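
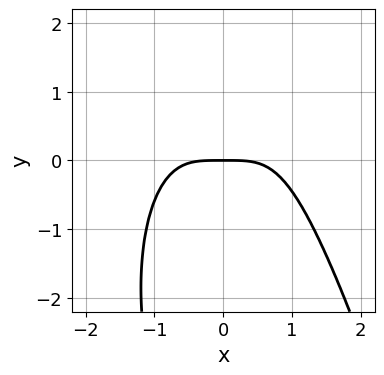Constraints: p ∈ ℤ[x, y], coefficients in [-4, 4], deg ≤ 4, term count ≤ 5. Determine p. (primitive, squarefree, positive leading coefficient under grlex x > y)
deg p = 4.
Reading off the gridlines: one x-axis crossing is at x = 0; it meets the y-axis at y = 0 (among the integer gridlines).
Assembling these constraints gives the stated polynomial.

2*x^4 + x^2*y - x*y^2 + 3*y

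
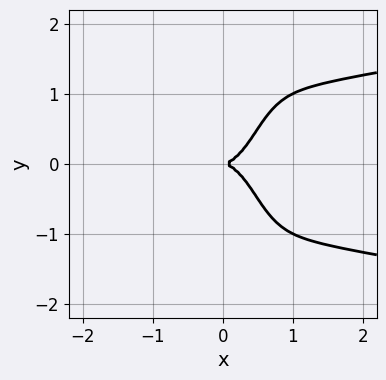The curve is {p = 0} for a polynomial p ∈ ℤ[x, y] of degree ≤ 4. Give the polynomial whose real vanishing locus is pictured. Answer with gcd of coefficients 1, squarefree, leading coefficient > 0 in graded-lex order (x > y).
Degree: no degree-3 curve has this shape, so deg p = 4.
Symmetries: mirror symmetry y ↦ −y ⇒ only even powers of y.
Observable constraints: it meets the y-axis at y = 0 (among the integer gridlines); one x-axis crossing is at x = 0.
The integer polynomial consistent with all of this is the stated p.

2*x^2*y^2 - x^3 - 2*x*y^2 + y^2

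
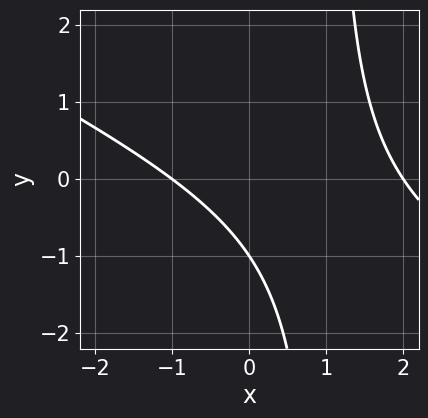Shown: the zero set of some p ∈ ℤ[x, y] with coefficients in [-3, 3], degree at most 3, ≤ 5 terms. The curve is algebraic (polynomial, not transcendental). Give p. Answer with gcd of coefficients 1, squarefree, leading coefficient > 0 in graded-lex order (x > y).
x^2 + 2*x*y - x - 2*y - 2

1. deg p = 2. No degree-1 curve has this shape.
2. Observable constraints: the x-axis gridline crossings are at x ∈ {-1, 2}; it meets the y-axis at y = -1 (among the integer gridlines).
3. The integer polynomial consistent with all of this is the stated p.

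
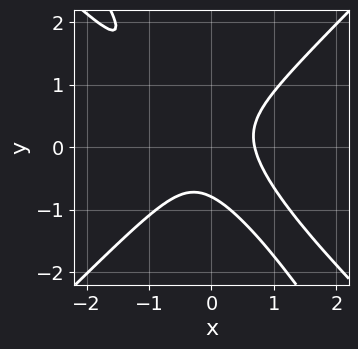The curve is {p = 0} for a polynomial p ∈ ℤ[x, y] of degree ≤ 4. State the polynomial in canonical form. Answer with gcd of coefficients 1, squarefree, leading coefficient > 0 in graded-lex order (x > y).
3*x^3 + 2*x^2*y - 3*x*y^2 - 2*y^3 - 1

Degree: the shape is more complex than any degree-2 curve, so deg p = 3.
The integer polynomial consistent with all of this is the stated p.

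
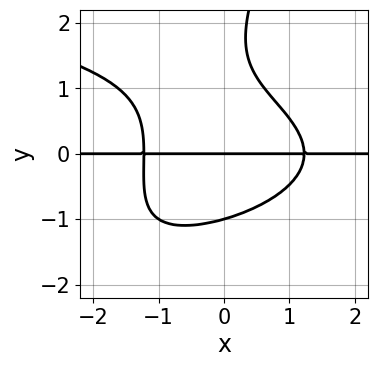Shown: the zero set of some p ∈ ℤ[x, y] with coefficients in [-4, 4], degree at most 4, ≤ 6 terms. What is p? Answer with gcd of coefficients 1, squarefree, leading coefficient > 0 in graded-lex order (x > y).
deg p = 4.
From the visible intercepts: among the integer gridlines, it crosses the y-axis at y ∈ {-1, 0}; every point of the x-axis in the box is on the curve.
Assembling these constraints gives the stated polynomial.

2*x*y^3 - y^4 + 2*x^2*y + 2*y^3 - 3*y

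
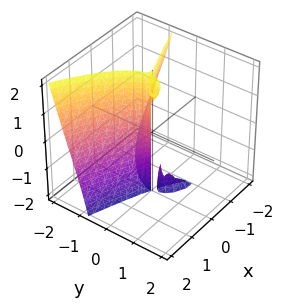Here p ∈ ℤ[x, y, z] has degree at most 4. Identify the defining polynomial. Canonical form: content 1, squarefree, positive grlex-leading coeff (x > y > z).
2*x*y*z - 3*y^3 - 2*x^2

1. The picture has 4 separate pieces. They look like related sheets of one shape, so recover p as a whole.
2. The degree is 3 — the shape is more complex than any degree-2 surface.
3. Checking where it meets the axes: every point of the z-axis in the box is on the surface; one x-axis crossing is at x = 0; it meets the y-axis at y = 0 (among the integer gridlines).
4. Putting this together gives p.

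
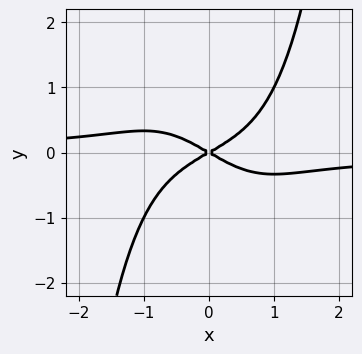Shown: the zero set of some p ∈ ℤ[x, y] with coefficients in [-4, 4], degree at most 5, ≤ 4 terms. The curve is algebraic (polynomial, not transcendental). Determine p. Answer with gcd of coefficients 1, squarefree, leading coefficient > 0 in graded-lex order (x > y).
(a) deg p = 4. No degree-3 curve has this shape.
(b) Against the integer gridlines: it crosses the x-axis at the gridline x = 0; it meets the y-axis at y = 0 (among the integer gridlines).
(c) Solving for integer coefficients yields p as stated.

2*x^3*y + x^2 - 3*y^2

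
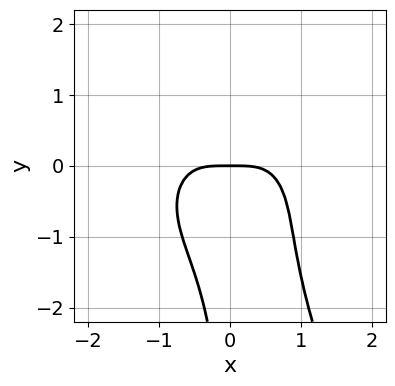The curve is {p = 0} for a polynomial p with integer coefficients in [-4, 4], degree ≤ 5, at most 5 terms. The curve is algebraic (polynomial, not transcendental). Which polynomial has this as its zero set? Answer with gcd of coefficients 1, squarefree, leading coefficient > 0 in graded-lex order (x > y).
2*x^4 + 2*x^2*y^2 + x*y^3 + 2*y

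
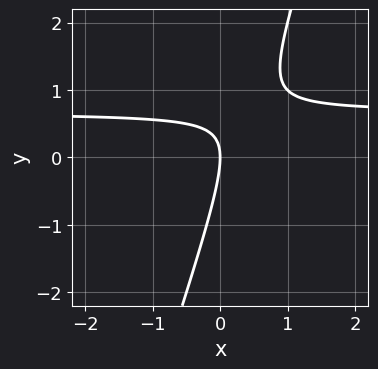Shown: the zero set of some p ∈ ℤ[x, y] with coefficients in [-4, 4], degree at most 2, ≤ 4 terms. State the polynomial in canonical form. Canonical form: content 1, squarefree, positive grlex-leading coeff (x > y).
3*x*y - y^2 - 2*x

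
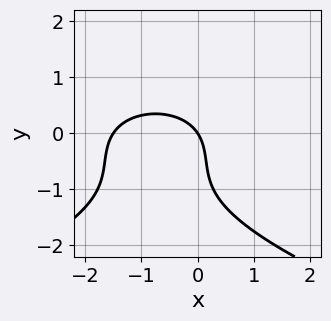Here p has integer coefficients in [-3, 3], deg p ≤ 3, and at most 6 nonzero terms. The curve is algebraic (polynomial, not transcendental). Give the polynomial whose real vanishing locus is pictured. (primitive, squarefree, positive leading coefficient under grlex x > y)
2*y^3 + 2*x^2 + 3*y^2 + 3*x + 2*y

(a) Degree: a generic line meets the curve in up to 3 points, so deg p = 3.
(b) Checking where it meets the axes: it meets the x-axis at x = 0 (among the integer gridlines); it meets the y-axis at y = 0 (among the integer gridlines).
(c) Matching integer coefficients to the picture gives p.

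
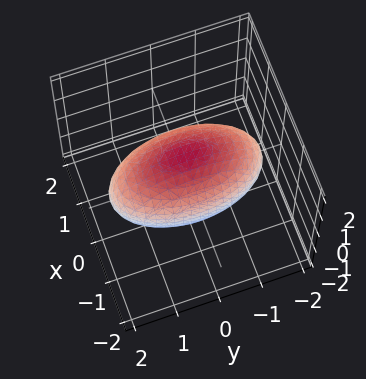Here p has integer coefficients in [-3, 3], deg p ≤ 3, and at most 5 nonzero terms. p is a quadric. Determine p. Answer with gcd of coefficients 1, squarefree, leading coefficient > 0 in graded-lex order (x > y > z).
1. The degree is 2 — bounded and convex; a quadric.
2. Symmetries: it's symmetric under y → −y, forcing even powers of y; the z ↦ −z reflection is a symmetry, so z appears only in even powers; it's symmetric under x → −x, forcing even powers of x.
3. Observable constraints: the x-axis gridline crossings are at x ∈ {-1, 1}.
4. Solving for integer coefficients yields p as stated.

3*x^2 + y^2 + 2*z^2 - 3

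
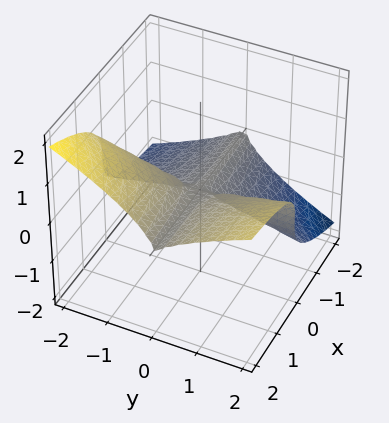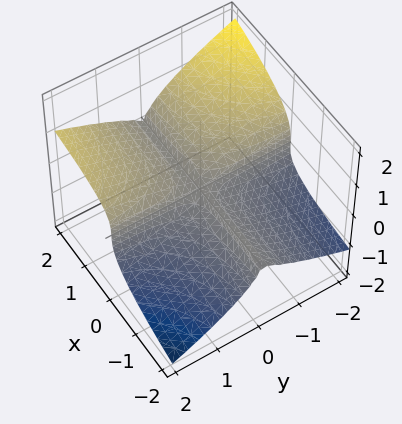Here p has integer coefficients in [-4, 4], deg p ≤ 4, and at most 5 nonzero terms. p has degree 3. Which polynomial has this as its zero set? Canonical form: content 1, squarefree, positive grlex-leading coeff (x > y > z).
Degree: a generic line meets the surface in up to 3 points, so deg p = 3.
Checking where it meets the axes: it crosses the z-axis at the gridline z = 0; every point of the y-axis in the box is on the surface.
Fitting integer coefficients to these (and the overall shape) gives p.

x*y^2 - x*y*z - 3*z^3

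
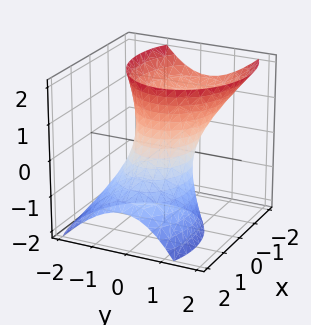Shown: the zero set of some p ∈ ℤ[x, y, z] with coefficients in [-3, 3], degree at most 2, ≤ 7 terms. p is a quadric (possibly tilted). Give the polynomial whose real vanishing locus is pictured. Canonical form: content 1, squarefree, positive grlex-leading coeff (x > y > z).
2*x^2 + 2*x*z + 3*y^2 - y*z - z^2 - 2

1. deg p = 2. The shape is more complex than any degree-1 surface.
2. Reading off the gridlines: no z-intercept at any integer in the box; the x-axis gridline crossings are at x ∈ {-1, 1}.
3. Fitting integer coefficients to these (and the overall shape) gives p.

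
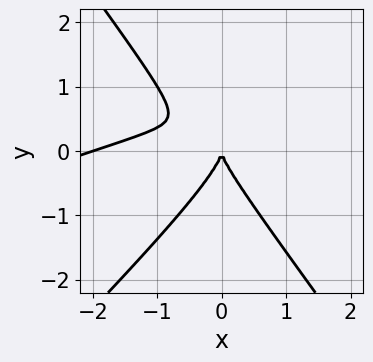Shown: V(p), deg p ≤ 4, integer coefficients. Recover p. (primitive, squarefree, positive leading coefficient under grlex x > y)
x^3 - 3*x^2*y + 2*y^3 + 2*x^2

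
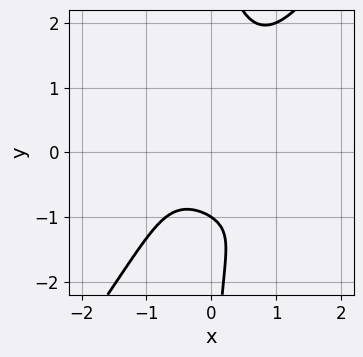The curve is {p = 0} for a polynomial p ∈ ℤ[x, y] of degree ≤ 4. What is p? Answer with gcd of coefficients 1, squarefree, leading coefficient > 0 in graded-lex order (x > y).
3*x^4 + 2*x^3*y - 2*x*y^3 + 3*y + 3

(a) The degree is 4 — no degree-3 curve has this shape.
(b) Checking where it meets the axes: it meets the y-axis at y = -1 (among the integer gridlines); no x-intercept at any integer in the box.
(c) The integer polynomial consistent with all of this is the stated p.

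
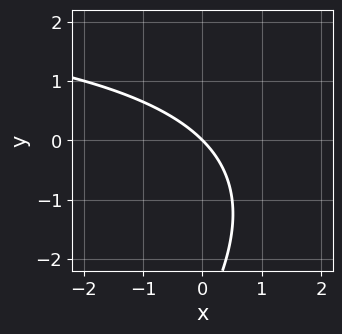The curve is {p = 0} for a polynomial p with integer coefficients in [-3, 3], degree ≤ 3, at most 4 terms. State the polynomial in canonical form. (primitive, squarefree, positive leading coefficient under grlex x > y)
1. The degree is 2 — a generic line meets the curve in up to 2 points.
2. Against the integer gridlines: it crosses the x-axis at the gridline x = 0; one y-axis crossing is at y = 0.
3. Fitting integer coefficients to these (and the overall shape) gives p.

x*y - y^2 - 3*x - 3*y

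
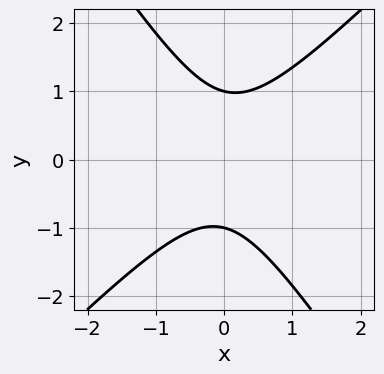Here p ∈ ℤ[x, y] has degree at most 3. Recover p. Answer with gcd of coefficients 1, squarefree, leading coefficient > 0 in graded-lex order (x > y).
3*x^2 - x*y - 2*y^2 + 2

1. deg p = 2. A generic line meets the curve in up to 2 points.
2. Reading off the gridlines: no x-intercept at any integer in the box; the y-axis gridline crossings are at y ∈ {-1, 1}.
3. Matching integer coefficients to the picture gives p.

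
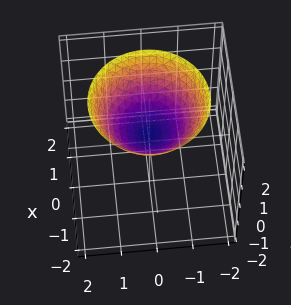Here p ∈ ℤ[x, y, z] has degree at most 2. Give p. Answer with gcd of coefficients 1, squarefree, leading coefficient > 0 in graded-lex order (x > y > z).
2*x^2 + 2*y^2 - 3*z + 1

The degree is 2 — the shape is more complex than any degree-1 surface.
Symmetry: the surface is invariant under rotation about z: p = q(x² + y², z).
Observable constraints: a circular section at z = 2 has radius between 1 and 2; it misses every integer gridline on the y-axis; the surface avoids every integer x-axis point in the box.
Solving for integer coefficients yields p as stated.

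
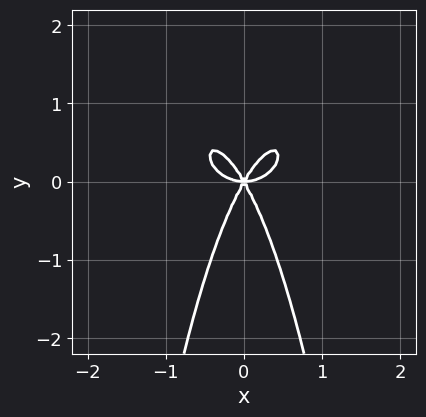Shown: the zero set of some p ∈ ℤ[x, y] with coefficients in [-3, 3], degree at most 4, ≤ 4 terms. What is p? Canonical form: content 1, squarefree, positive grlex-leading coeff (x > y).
1. Degree: the shape is more complex than any degree-3 curve, so deg p = 4.
2. Symmetries: it's symmetric under x → −x, forcing even powers of x.
3. From the axis intercepts and sections: it crosses the x-axis at the gridline x = 0; one y-axis crossing is at y = 0.
4. Putting this together gives p.

3*x^4 + 2*x^2*y^2 - 3*x^2*y + y^3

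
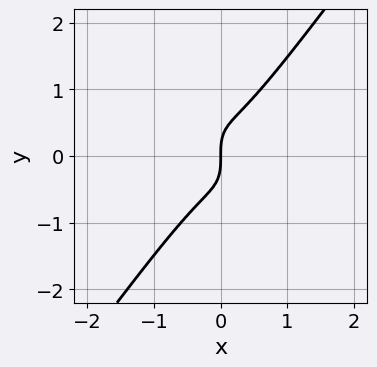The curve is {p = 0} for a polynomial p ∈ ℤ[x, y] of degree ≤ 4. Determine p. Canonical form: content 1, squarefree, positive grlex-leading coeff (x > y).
3*x^3 + x^2*y - x*y^2 - y^3 + x

(a) deg p = 3. No degree-2 curve has this shape.
(b) Reading off the gridlines: one y-axis crossing is at y = 0; it crosses the x-axis at the gridline x = 0.
(c) Matching integer coefficients to the picture gives p.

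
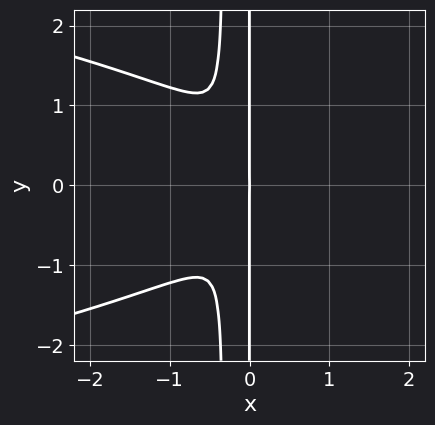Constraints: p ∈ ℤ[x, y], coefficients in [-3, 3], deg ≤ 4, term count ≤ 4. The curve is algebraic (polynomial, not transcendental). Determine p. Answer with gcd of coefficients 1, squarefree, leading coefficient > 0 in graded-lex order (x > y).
(a) Degree: a generic line meets the curve in up to 4 points, so deg p = 4.
(b) Symmetries: the y ↦ −y reflection is a symmetry, so y appears only in even powers.
(c) Against the integer gridlines: the visible y-axis segment lies entirely on the curve; it meets the x-axis at x = 0 (among the integer gridlines).
(d) These observations pin down the coefficients.

3*x^2*y^2 + 3*x^3 + x*y^2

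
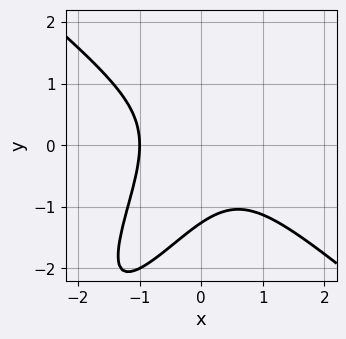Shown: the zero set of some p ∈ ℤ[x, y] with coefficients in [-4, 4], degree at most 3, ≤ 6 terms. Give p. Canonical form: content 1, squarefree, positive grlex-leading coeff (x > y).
(a) Degree: the shape is more complex than any degree-2 curve, so deg p = 3.
(b) From the axis intercepts and sections: it meets the x-axis at x = -1 (among the integer gridlines).
(c) Matching integer coefficients to the picture gives p.

2*x^3 - 2*x*y^2 + y^3 + 2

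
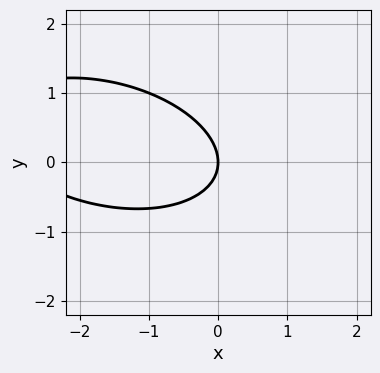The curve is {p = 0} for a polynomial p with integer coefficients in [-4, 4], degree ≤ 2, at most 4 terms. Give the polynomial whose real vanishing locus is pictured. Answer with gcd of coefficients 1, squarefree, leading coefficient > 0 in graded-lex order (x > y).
x^2 + x*y + 3*y^2 + 3*x

(a) The degree is 2 — a generic line meets the curve in up to 2 points.
(b) Against the integer gridlines: it crosses the y-axis at the gridline y = 0; it crosses the x-axis at the gridline x = 0.
(c) Assembling these constraints gives the stated polynomial.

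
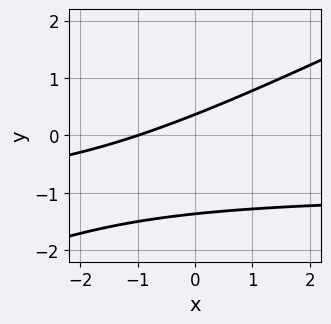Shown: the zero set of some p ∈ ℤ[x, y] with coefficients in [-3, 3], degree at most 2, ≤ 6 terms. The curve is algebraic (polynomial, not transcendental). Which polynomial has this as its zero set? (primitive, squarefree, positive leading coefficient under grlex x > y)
First, the degree is 2 — no degree-1 curve has this shape.
Then, reading off the gridlines: it meets the x-axis at x = -1 (among the integer gridlines).
Finally, fitting integer coefficients to these (and the overall shape) gives p.

x*y - 2*y^2 + x - 2*y + 1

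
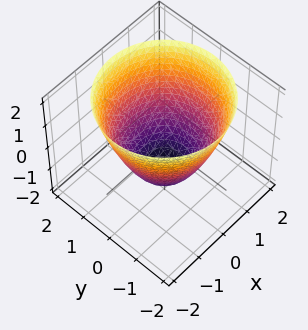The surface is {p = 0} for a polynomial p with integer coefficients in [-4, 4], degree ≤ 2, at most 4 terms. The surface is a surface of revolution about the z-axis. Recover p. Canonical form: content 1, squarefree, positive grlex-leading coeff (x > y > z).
2*x^2 + 2*y^2 - 2*z - 3

First, deg p = 2.
Next, symmetry: every cross-section ⟂ z is a circle, so x, y appear only via x² + y².
Next, against the integer gridlines: a circular section at z = 0 has radius between 1 and 2.
Finally, together with the visible shape, these determine p as stated.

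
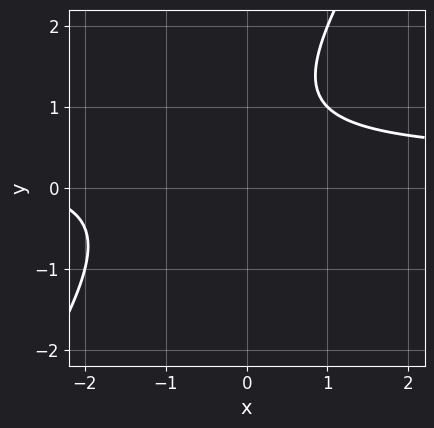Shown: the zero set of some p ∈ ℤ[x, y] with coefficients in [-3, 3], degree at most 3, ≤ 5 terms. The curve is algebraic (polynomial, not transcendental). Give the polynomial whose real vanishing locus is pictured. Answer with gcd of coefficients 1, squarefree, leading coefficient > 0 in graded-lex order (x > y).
3*x*y - 2*y^2 - x + 3*y - 3

(a) Degree: the shape is more complex than any degree-1 curve, so deg p = 2.
(b) Checking where it meets the axes: the curve avoids every integer y-axis point in the box; it misses every integer gridline on the x-axis.
(c) Matching integer coefficients to the picture gives p.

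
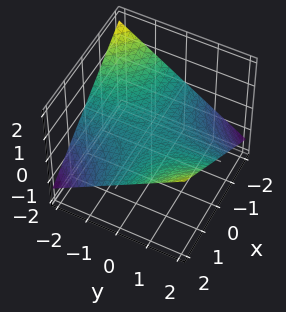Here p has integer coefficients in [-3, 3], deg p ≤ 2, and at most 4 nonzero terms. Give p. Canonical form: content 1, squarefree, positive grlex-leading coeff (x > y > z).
x*y - 3*z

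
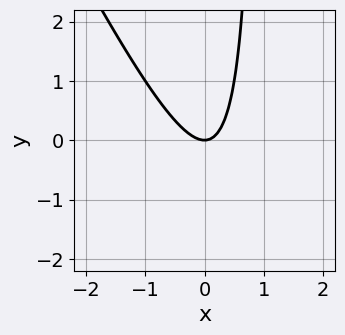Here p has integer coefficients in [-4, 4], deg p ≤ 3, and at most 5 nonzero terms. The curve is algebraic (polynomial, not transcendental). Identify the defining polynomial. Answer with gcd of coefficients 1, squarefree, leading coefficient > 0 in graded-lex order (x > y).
The degree is 2 — a generic line meets the curve in up to 2 points.
From the visible intercepts: it crosses the x-axis at the gridline x = 0; it meets the y-axis at y = 0 (among the integer gridlines).
Matching integer coefficients to the picture gives p.

2*x^2 + x*y - y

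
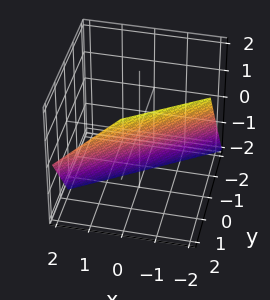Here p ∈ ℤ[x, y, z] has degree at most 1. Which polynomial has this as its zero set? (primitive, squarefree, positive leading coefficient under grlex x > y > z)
2*x - 3*y + 2*z + 2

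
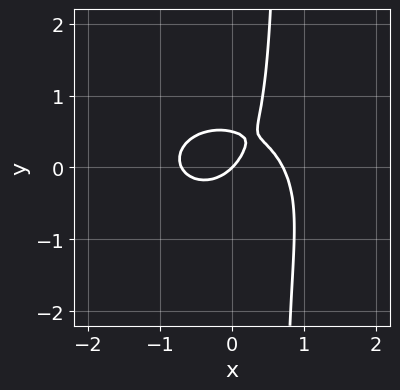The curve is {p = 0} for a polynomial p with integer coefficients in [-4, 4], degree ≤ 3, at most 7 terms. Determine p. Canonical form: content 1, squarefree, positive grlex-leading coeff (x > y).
First, the degree is 3 — no degree-2 curve has this shape.
Then, checking where it meets the axes: it meets the x-axis at x = 0 (among the integer gridlines); it meets the y-axis at y = 0 (among the integer gridlines).
Finally, matching integer coefficients to the picture gives p.

2*x^3 + 3*x*y^2 - 2*y^2 - x + y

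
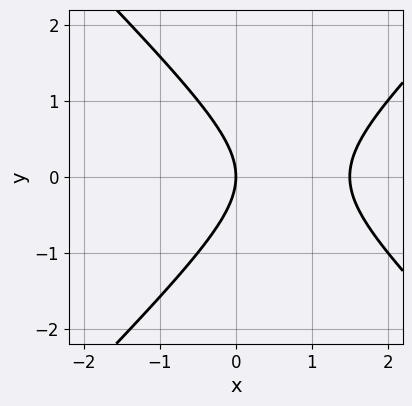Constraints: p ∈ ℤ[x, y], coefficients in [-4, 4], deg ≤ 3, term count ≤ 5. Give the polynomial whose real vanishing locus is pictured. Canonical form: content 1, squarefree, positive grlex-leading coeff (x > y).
2*x^2 - 2*y^2 - 3*x

Degree: no degree-1 curve has this shape, so deg p = 2.
Symmetries: the y ↦ −y reflection is a symmetry, so y appears only in even powers.
From the visible intercepts: it crosses the x-axis at the gridline x = 0; it crosses the y-axis at the gridline y = 0.
Matching integer coefficients to the picture gives p.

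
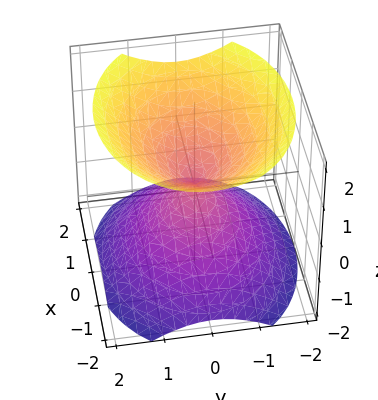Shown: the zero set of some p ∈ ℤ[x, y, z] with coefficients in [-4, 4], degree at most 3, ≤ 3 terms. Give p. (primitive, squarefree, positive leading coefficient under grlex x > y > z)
The picture has 2 separate pieces.
Degree: a double cone through the origin; a quadric, so deg p = 2.
Symmetries: mirror symmetry z ↦ −z ⇒ only even powers of z; mirror symmetry y ↦ −y ⇒ only even powers of y; the x ↦ −x reflection is a symmetry, so x appears only in even powers.
From the axis intercepts and sections: it crosses the x-axis at the gridline x = 0; one y-axis crossing is at y = 0.
The integer polynomial consistent with all of this is the stated p.

2*x^2 + 3*y^2 - 3*z^2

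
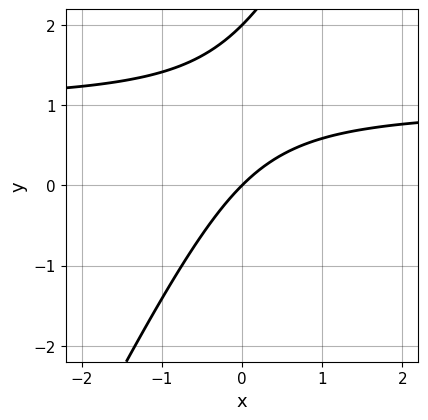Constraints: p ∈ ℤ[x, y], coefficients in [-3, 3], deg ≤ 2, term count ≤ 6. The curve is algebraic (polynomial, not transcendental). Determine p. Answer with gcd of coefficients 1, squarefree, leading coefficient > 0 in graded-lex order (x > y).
2*x*y - y^2 - 2*x + 2*y

1. The degree is 2 — the shape is more complex than any degree-1 curve.
2. Checking where it meets the axes: the y-axis gridline crossings are at y ∈ {0, 2}; it crosses the x-axis at the gridline x = 0.
3. Together with the visible shape, these determine p as stated.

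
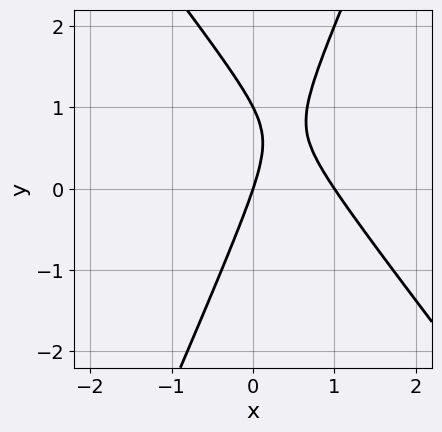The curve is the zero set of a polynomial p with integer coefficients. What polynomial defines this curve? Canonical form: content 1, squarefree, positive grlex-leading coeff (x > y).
1. deg p = 2.
2. From the axis intercepts and sections: among the integer gridlines, it crosses the y-axis at y ∈ {0, 1}; among the integer gridlines, it crosses the x-axis at x ∈ {0, 1}.
3. Matching integer coefficients to the picture gives p.

3*x^2 + x*y - y^2 - 3*x + y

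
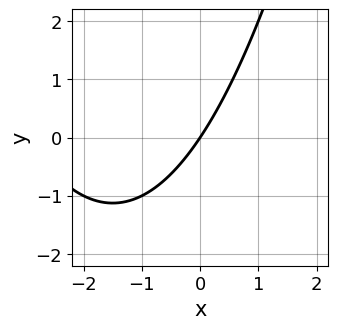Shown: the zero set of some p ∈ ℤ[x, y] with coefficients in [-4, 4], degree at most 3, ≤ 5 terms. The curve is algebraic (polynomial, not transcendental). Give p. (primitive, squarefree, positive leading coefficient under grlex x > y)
x^2 + 3*x - 2*y

1. Degree: no degree-1 curve has this shape, so deg p = 2.
2. Observable constraints: it crosses the x-axis at the gridline x = 0; it crosses the y-axis at the gridline y = 0.
3. Assembling these constraints gives the stated polynomial.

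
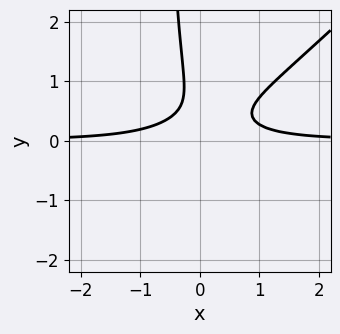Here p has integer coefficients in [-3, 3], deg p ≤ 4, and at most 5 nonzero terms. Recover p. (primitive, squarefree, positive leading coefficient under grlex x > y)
3*x^2*y - 3*x*y^2 - 2*y^2 + 2*y - 1

deg p = 3. A generic line meets the curve in up to 3 points.
Observable constraints: it misses every integer gridline on the x-axis; the curve avoids every integer y-axis point in the box.
These observations pin down the coefficients.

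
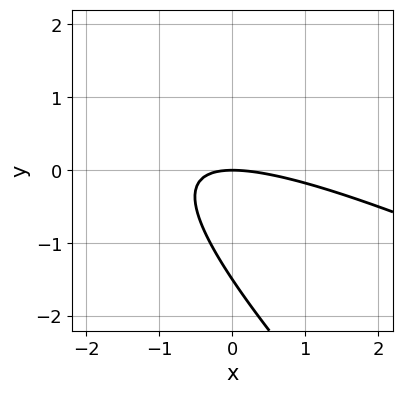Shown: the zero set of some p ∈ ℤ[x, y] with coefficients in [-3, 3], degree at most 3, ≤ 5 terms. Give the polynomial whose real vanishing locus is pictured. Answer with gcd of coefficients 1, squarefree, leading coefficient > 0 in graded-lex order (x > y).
x^2 + 3*x*y + 2*y^2 + 3*y

1. Degree: no degree-1 curve has this shape, so deg p = 2.
2. Checking where it meets the axes: it crosses the y-axis at the gridline y = 0; one x-axis crossing is at x = 0.
3. Assembling these constraints gives the stated polynomial.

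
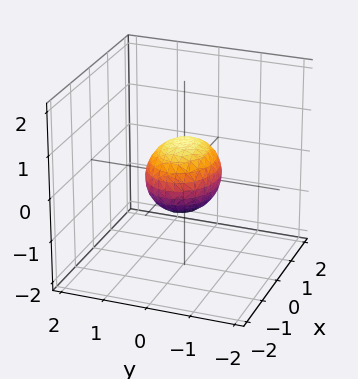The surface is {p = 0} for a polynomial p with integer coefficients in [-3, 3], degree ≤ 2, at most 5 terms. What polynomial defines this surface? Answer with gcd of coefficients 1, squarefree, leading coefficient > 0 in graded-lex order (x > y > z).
1. The degree is 2 — a closed, bounded, convex surface; a quadric.
2. Symmetries: the y ↦ −y reflection is a symmetry, so y appears only in even powers; mirror symmetry z ↦ −z ⇒ only even powers of z; the x ↦ −x reflection is a symmetry, so x appears only in even powers.
3. Reading off the gridlines: among the integer gridlines, it crosses the x-axis at x ∈ {-1, 1}.
4. Matching integer coefficients to the picture gives p.

2*x^2 + 3*y^2 + 3*z^2 - 2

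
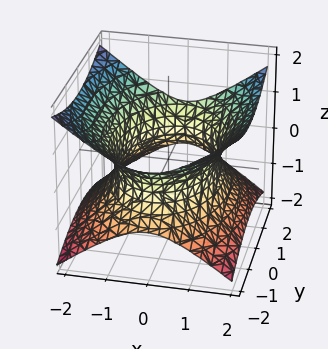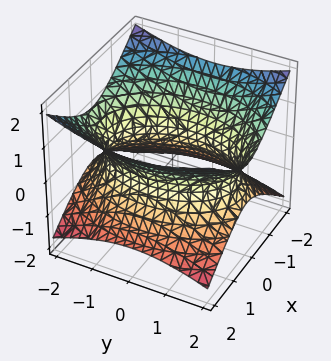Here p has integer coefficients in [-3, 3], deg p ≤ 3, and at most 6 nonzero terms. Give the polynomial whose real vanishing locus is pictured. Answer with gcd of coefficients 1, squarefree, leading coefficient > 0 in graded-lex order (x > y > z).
deg p = 2. One connected sheet with a waist; a quadric.
Symmetries: mirror symmetry z ↦ −z ⇒ only even powers of z; mirror symmetry x ↦ −x ⇒ only even powers of x; it's symmetric under y → −y, forcing even powers of y.
Observable constraints: the surface avoids every integer z-axis point in the box.
Solving for integer coefficients yields p as stated.

2*x^2 + y^2 - 3*z^2 - 3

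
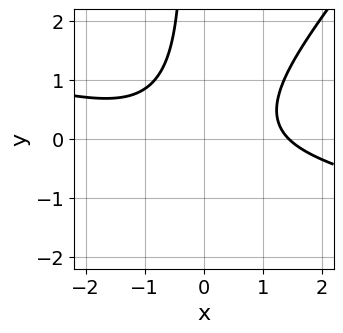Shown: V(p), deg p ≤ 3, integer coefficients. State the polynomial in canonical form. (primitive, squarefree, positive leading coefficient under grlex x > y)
x^3 + 3*x^2*y - 3*x*y^2 - y^2 - 3

(a) The degree is 3 — no degree-2 curve has this shape.
(b) Reading off the gridlines: no y-intercept at any integer in the box.
(c) Together with the visible shape, these determine p as stated.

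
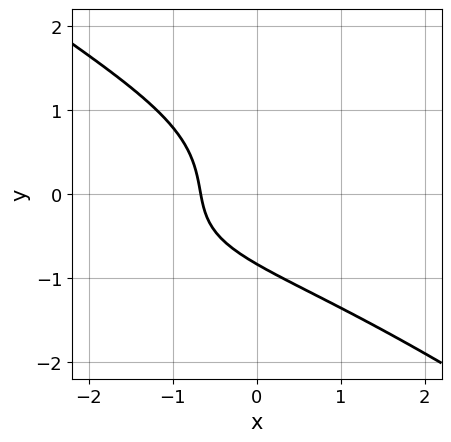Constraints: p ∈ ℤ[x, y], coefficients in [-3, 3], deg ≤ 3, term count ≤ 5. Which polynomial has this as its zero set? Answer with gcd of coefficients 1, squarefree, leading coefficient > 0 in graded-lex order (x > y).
x^2*y - 2*y^3 - 3*x - y - 2

Degree: the shape is more complex than any degree-2 curve, so deg p = 3.
Matching integer coefficients to the picture gives p.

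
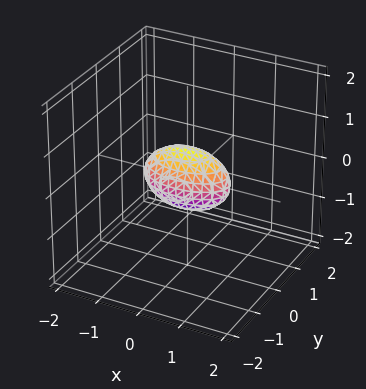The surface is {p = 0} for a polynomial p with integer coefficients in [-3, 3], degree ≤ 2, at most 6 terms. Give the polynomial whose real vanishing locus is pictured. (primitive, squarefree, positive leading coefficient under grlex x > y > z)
First, the degree is 2 — a closed, bounded, convex surface; a quadric.
Next, symmetries: it's symmetric under x → −x, forcing even powers of x; mirror symmetry z ↦ −z ⇒ only even powers of z; the y ↦ −y reflection is a symmetry, so y appears only in even powers.
Next, checking where it meets the axes: among the integer gridlines, it crosses the x-axis at x ∈ {-1, 1}.
Finally, putting this together gives p.

x^2 + 3*y^2 + 2*z^2 - 1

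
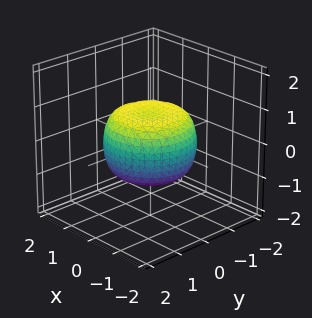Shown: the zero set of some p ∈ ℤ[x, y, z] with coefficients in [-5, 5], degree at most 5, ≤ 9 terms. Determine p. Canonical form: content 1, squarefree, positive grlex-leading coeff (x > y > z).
deg p = 4. A generic line meets the surface in up to 4 points.
Symmetries: the surface is invariant under rotation about z: p = q(x² + y², z).
Reading off the gridlines: a circular section at z = 0 has radius between 1 and 2.
Matching integer coefficients to the picture gives p.

2*x^4 + 4*x^2*y^2 + 2*y^4 - 2*x^2 - 2*y^2 + 3*z^2 - 2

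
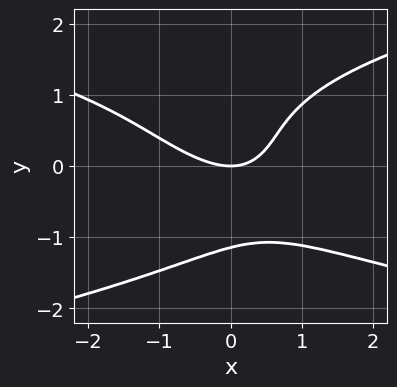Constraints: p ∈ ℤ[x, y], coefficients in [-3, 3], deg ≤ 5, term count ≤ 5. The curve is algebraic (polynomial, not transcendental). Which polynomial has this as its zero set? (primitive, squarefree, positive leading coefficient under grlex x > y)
(a) Degree: no degree-3 curve has this shape, so deg p = 4.
(b) Against the integer gridlines: one y-axis crossing is at y = 0; one x-axis crossing is at x = 0.
(c) Matching integer coefficients to the picture gives p.

2*y^4 - 2*x^2 - 2*x*y + 3*y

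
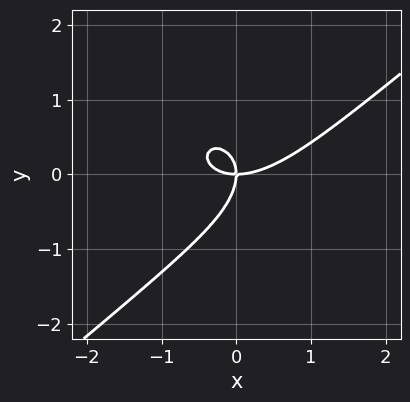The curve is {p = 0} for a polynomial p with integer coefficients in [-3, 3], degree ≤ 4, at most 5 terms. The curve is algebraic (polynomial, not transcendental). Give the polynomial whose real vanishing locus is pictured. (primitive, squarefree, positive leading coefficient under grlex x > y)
2*x^3 - 2*x^2*y + 2*x*y^2 - 3*y^3 - 3*x*y

First, the degree is 3 — no degree-2 curve has this shape.
Next, from the visible intercepts: one y-axis crossing is at y = 0; it meets the x-axis at x = 0 (among the integer gridlines).
Finally, together with the visible shape, these determine p as stated.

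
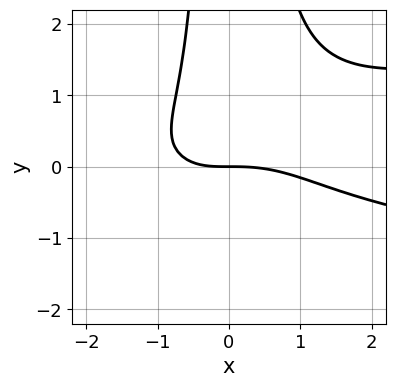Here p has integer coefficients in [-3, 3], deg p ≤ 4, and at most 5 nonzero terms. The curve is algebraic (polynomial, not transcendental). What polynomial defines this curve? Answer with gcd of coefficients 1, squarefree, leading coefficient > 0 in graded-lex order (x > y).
(a) The degree is 4 — no degree-3 curve has this shape.
(b) Reading off the gridlines: one x-axis crossing is at x = 0; it meets the y-axis at y = 0 (among the integer gridlines).
(c) Fitting integer coefficients to these (and the overall shape) gives p.

3*x^2*y^2 - x^3 - x^2*y - 2*x*y - 3*y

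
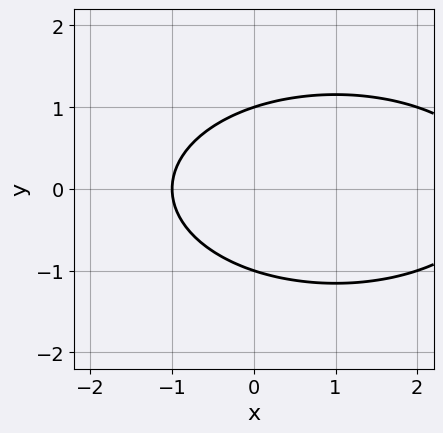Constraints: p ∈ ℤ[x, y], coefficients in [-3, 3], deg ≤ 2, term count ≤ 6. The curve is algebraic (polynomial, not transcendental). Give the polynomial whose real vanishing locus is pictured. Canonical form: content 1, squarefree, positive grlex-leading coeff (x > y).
(a) Degree: no degree-1 curve has this shape, so deg p = 2.
(b) Symmetries: it's symmetric under y → −y, forcing even powers of y.
(c) Observable constraints: the y-axis gridline crossings are at y ∈ {-1, 1}; one x-axis crossing is at x = -1.
(d) Assembling these constraints gives the stated polynomial.

x^2 + 3*y^2 - 2*x - 3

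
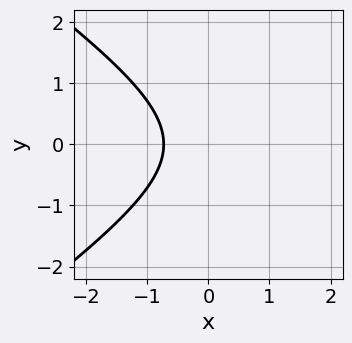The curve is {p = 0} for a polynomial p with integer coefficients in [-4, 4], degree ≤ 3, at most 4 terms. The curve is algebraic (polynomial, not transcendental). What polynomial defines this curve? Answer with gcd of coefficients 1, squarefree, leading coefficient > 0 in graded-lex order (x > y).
(a) The degree is 2 — the shape is more complex than any degree-1 curve.
(b) Symmetries: mirror symmetry y ↦ −y ⇒ only even powers of y.
(c) Observable constraints: it misses every integer gridline on the y-axis.
(d) Fitting integer coefficients to these (and the overall shape) gives p.

x^2 - 2*y^2 - 2*x - 2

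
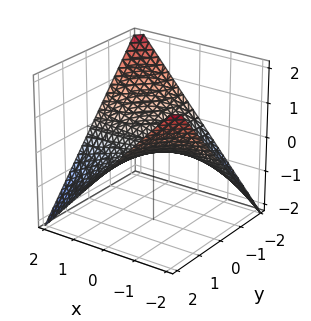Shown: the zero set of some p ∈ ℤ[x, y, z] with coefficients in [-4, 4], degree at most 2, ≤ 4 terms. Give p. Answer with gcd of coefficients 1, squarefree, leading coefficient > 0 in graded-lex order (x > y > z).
x*y + 2*z

(a) deg p = 2. A saddle surface; a quadric.
(b) Against the integer gridlines: one z-axis crossing is at z = 0; the visible x-axis segment lies entirely on the surface; the visible y-axis segment lies entirely on the surface.
(c) The integer polynomial consistent with all of this is the stated p.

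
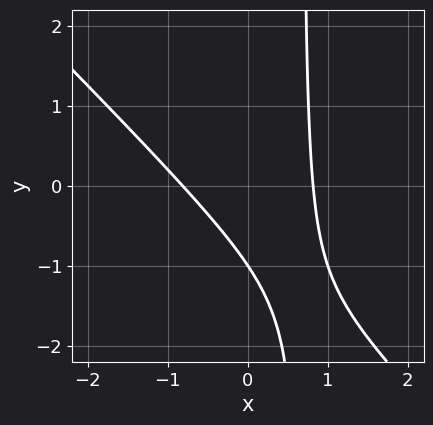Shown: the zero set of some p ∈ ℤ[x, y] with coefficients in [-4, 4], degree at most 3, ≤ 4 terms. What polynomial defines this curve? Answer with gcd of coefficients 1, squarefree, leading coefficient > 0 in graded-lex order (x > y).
3*x^2 + 3*x*y - 2*y - 2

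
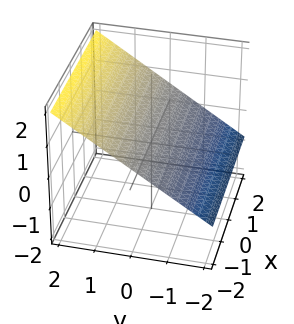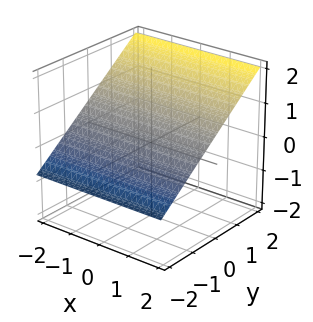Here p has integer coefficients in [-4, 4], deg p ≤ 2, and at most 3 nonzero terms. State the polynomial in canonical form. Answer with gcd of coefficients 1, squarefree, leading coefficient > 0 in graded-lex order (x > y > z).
(a) deg p = 1.
(b) Reading off the gridlines: it crosses the y-axis at the gridline y = -1; no x-intercept at any integer in the box.
(c) These observations pin down the coefficients.

2*y - 3*z + 2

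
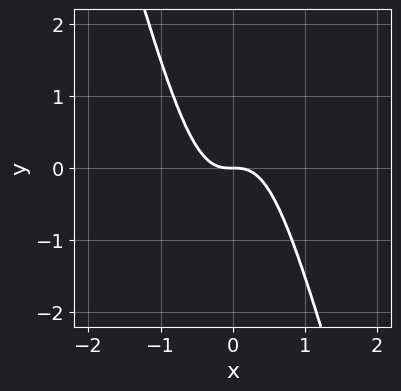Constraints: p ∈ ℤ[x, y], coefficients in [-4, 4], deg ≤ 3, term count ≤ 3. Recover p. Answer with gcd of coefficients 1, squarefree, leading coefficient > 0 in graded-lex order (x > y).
1. The degree is 3 — no degree-2 curve has this shape.
2. From the axis intercepts and sections: one y-axis crossing is at y = 0; it crosses the x-axis at the gridline x = 0.
3. Solving for integer coefficients yields p as stated.

3*x^3 + x^2*y + y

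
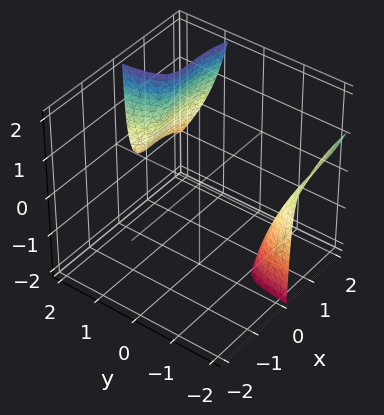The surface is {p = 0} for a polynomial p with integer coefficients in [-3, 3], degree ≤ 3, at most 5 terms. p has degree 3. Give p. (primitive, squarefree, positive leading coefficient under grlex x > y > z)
(a) There are 2 components.
(b) Degree: the shape is more complex than any degree-2 surface, so deg p = 3.
(c) From the axis intercepts and sections: no y-intercept at any integer in the box; it misses every integer gridline on the x-axis; it misses every integer gridline on the z-axis.
(d) Assembling these constraints gives the stated polynomial.

x^3 + x*y^2 + x*y*z - 3*x^2 - 1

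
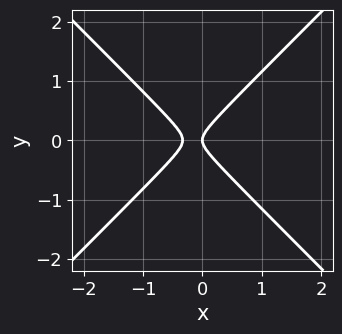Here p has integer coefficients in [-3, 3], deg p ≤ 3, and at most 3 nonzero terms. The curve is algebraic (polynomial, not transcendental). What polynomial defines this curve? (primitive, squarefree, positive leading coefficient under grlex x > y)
First, deg p = 2. A generic line meets the curve in up to 2 points.
Next, symmetries: the y ↦ −y reflection is a symmetry, so y appears only in even powers.
Then, from the visible intercepts: it meets the x-axis at x = 0 (among the integer gridlines); one y-axis crossing is at y = 0.
Finally, together with the visible shape, these determine p as stated.

3*x^2 - 3*y^2 + x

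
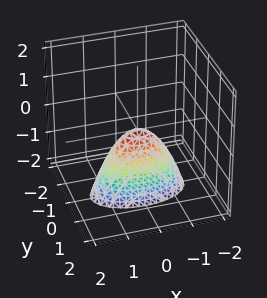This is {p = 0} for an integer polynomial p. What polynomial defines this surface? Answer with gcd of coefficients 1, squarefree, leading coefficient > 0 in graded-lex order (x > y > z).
x^2 + 3*y^2 + z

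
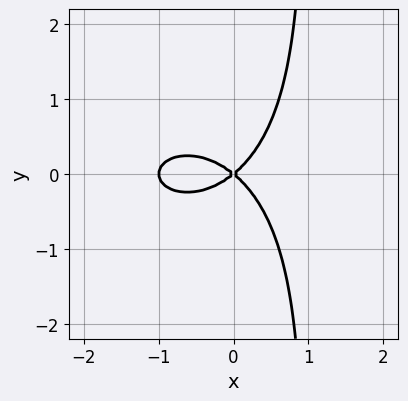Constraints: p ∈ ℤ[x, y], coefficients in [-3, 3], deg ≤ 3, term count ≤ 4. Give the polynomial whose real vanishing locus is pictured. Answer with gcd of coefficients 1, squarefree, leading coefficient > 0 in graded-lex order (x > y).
2*x^3 + 3*x*y^2 + 2*x^2 - 3*y^2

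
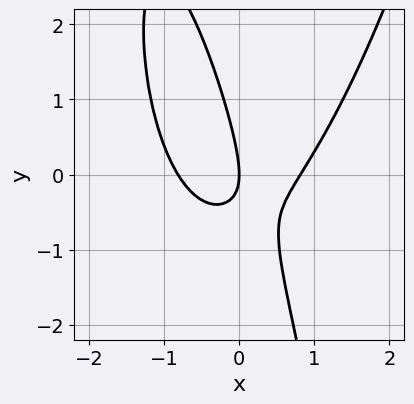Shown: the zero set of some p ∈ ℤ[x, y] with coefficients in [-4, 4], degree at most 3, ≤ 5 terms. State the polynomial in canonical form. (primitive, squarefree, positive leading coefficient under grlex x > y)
(a) deg p = 3. A generic line meets the curve in up to 3 points.
(b) Observable constraints: it crosses the y-axis at the gridline y = 0; one x-axis crossing is at x = 0.
(c) These observations pin down the coefficients.

3*x^3 - 3*x*y - y^2 - 2*x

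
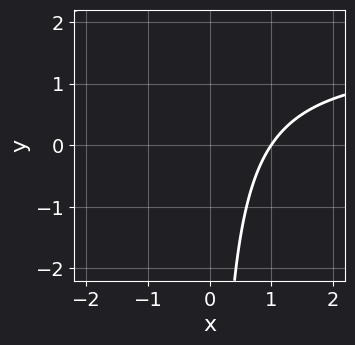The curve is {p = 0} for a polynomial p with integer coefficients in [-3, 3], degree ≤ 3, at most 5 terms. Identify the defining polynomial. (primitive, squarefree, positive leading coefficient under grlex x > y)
2*x*y - 3*x + 3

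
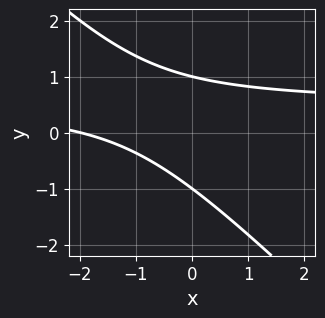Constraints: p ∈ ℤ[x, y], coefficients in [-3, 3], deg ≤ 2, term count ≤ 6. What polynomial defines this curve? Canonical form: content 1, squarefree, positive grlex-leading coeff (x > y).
deg p = 2. No degree-1 curve has this shape.
Against the integer gridlines: it meets the x-axis at x = -2 (among the integer gridlines); among the integer gridlines, it crosses the y-axis at y ∈ {-1, 1}.
The integer polynomial consistent with all of this is the stated p.

2*x*y + 2*y^2 - x - 2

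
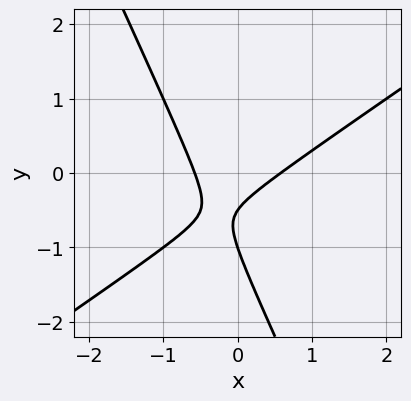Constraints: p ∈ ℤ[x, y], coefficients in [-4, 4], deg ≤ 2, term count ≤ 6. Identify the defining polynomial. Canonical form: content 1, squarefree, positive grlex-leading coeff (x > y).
3*x^2 - 3*x*y - 2*y^2 - 3*y - 1

deg p = 2.
From the axis intercepts and sections: it meets the y-axis at y = -1 (among the integer gridlines).
Assembling these constraints gives the stated polynomial.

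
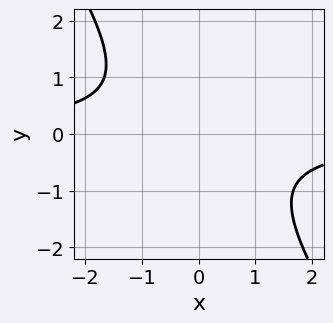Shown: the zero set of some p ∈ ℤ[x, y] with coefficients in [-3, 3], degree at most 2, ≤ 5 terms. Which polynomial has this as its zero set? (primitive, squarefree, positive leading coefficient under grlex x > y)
3*x*y + 2*y^2 + 3

1. The degree is 2 — the shape is more complex than any degree-1 curve.
2. Observable constraints: the curve avoids every integer y-axis point in the box; no x-intercept at any integer in the box.
3. Fitting integer coefficients to these (and the overall shape) gives p.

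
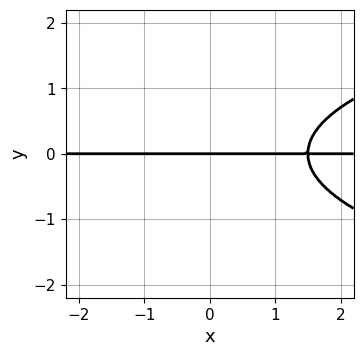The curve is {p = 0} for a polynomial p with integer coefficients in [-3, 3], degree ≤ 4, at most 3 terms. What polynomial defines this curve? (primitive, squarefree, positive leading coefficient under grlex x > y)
The degree is 3 — no degree-2 curve has this shape.
Reading off the gridlines: the visible x-axis segment lies entirely on the curve; it crosses the y-axis at the gridline y = 0.
Putting this together gives p.

2*y^3 - 2*x*y + 3*y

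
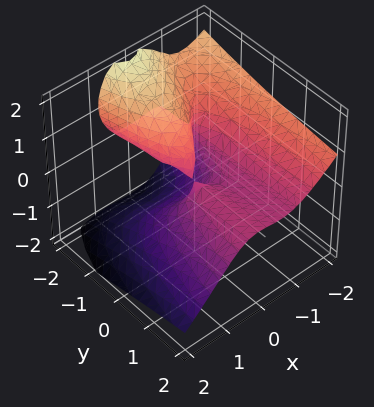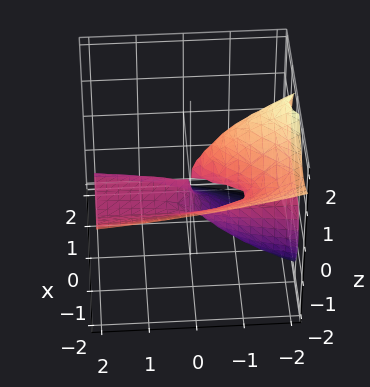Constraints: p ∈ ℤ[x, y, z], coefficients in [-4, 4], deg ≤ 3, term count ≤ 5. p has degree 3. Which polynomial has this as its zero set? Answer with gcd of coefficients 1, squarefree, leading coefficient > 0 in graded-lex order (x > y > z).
(a) deg p = 3. No degree-2 surface has this shape.
(b) Observable constraints: every point of the y-axis in the box is on the surface; among the integer gridlines, it crosses the x-axis at x ∈ {-1, 0}; it meets the z-axis at z = 0 (among the integer gridlines).
(c) Putting this together gives p.

2*x^3 + 2*x^2*z + z^3 + 2*x^2 + 2*y*z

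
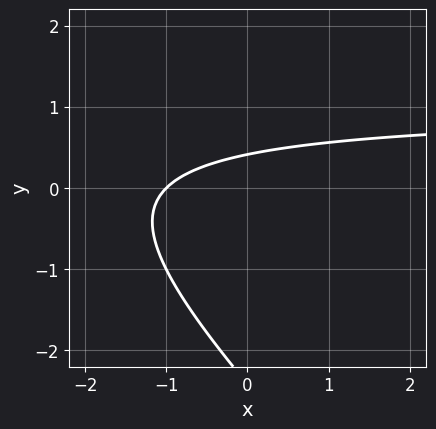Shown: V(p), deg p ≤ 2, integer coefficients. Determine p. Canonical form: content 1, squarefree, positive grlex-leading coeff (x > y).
x*y + y^2 - x + 2*y - 1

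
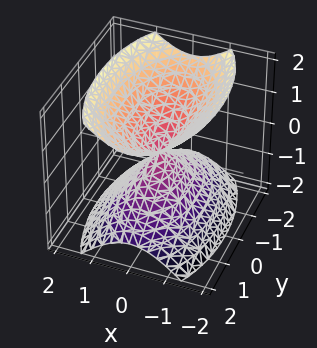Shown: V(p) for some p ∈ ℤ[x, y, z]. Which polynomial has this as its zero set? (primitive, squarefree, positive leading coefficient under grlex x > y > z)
1. I count 2 distinct pieces.
2. The degree is 2 — two nappes meeting at a single point; a quadric.
3. Symmetries: mirror symmetry z ↦ −z ⇒ only even powers of z; it's symmetric under y → −y, forcing even powers of y; it's symmetric under x → −x, forcing even powers of x.
4. From the axis intercepts and sections: it crosses the x-axis at the gridline x = 0; one z-axis crossing is at z = 0; it crosses the y-axis at the gridline y = 0.
5. The integer polynomial consistent with all of this is the stated p.

3*x^2 + y^2 - 2*z^2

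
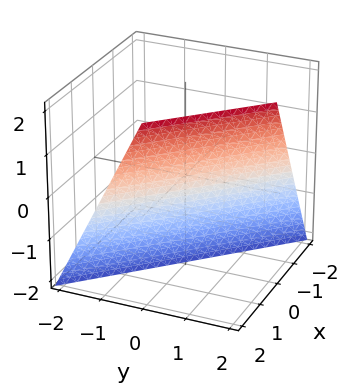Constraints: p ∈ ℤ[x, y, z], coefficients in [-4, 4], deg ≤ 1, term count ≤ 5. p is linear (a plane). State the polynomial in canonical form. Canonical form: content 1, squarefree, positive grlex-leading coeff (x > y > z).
1. The degree is 1 — the surface is flat (a plane).
2. Against the integer gridlines: it crosses the z-axis at the gridline z = -2; it meets the y-axis at y = 1 (among the integer gridlines); one x-axis crossing is at x = 1.
3. Assembling these constraints gives the stated polynomial.

2*x + 2*y - z - 2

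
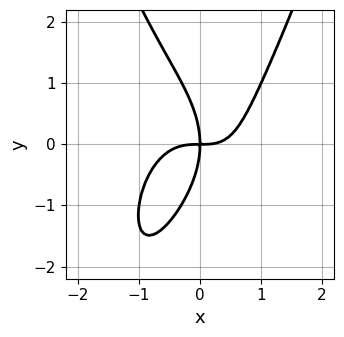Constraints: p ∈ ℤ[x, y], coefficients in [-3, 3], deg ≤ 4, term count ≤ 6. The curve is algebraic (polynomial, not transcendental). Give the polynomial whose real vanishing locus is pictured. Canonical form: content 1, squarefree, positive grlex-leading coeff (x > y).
deg p = 4.
From the axis intercepts and sections: it crosses the y-axis at the gridline y = 0; it crosses the x-axis at the gridline x = 0.
Matching integer coefficients to the picture gives p.

3*x^4 + x^2*y - y^3 - 3*x*y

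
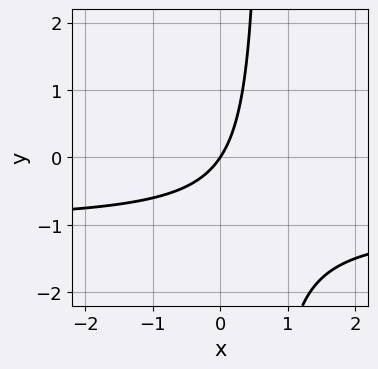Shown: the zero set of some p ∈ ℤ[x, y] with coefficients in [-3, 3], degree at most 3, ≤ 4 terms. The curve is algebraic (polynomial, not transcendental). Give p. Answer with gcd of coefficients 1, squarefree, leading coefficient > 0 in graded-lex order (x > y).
deg p = 2.
Against the integer gridlines: it crosses the y-axis at the gridline y = 0; it crosses the x-axis at the gridline x = 0.
The integer polynomial consistent with all of this is the stated p.

3*x*y + 3*x - 2*y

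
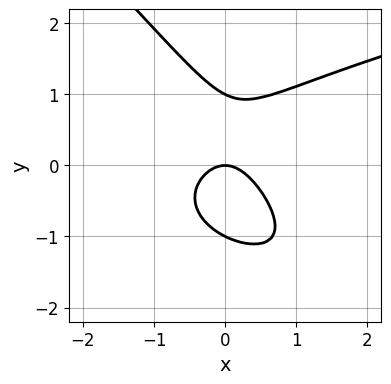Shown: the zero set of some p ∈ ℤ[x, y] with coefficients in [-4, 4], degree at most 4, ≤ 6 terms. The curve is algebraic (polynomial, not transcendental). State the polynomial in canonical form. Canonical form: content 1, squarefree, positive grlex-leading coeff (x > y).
2*x*y^2 + 2*y^3 - 3*x^2 - 2*y

1. Degree: no degree-2 curve has this shape, so deg p = 3.
2. Checking where it meets the axes: among the integer gridlines, it crosses the y-axis at y ∈ {-1, 0, 1}; it crosses the x-axis at the gridline x = 0.
3. Putting this together gives p.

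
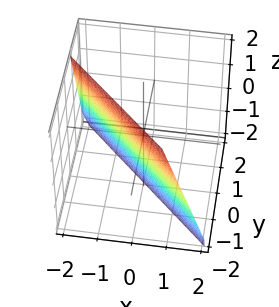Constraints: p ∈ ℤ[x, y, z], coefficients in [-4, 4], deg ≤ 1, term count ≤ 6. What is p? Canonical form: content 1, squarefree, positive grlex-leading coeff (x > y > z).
3*x + 3*y + z + 2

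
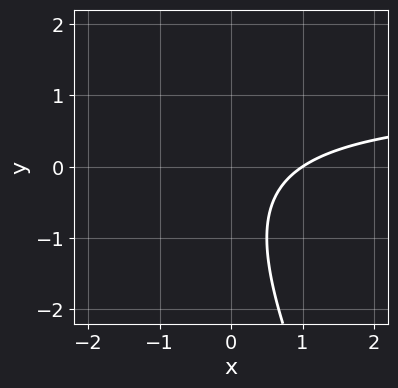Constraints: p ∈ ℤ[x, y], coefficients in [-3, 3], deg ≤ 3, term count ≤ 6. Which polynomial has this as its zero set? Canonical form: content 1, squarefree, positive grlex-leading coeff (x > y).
2*x*y + y^2 - 2*x + y + 2

1. deg p = 2. No degree-1 curve has this shape.
2. From the visible intercepts: one x-axis crossing is at x = 1; the curve avoids every integer y-axis point in the box.
3. Assembling these constraints gives the stated polynomial.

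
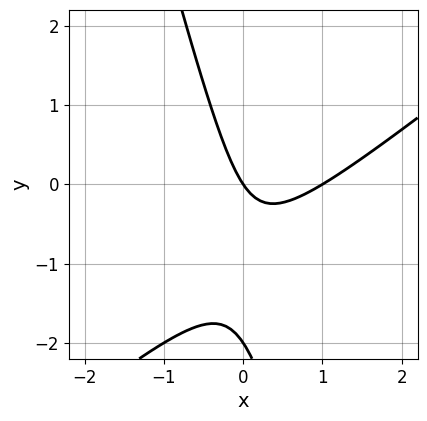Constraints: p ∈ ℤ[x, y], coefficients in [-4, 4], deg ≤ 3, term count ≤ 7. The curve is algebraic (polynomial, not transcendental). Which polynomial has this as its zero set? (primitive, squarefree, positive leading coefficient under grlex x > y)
3*x^2 - 3*x*y - y^2 - 3*x - 2*y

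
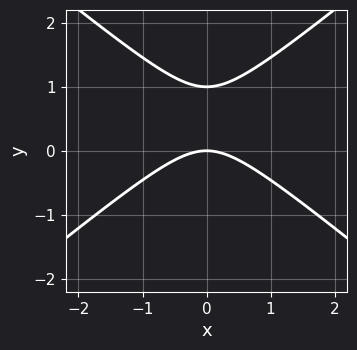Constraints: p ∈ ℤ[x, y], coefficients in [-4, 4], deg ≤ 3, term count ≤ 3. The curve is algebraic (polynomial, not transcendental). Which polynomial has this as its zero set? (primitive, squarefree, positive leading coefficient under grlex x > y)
1. The degree is 2 — no degree-1 curve has this shape.
2. Symmetries: mirror symmetry x ↦ −x ⇒ only even powers of x.
3. From the axis intercepts and sections: the y-axis gridline crossings are at y ∈ {0, 1}; it crosses the x-axis at the gridline x = 0.
4. Solving for integer coefficients yields p as stated.

2*x^2 - 3*y^2 + 3*y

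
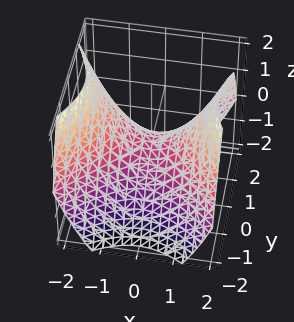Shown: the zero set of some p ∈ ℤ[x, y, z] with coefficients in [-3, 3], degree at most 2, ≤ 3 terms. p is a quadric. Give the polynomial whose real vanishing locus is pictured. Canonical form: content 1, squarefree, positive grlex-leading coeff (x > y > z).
First, deg p = 2. A hyperbolic paraboloid; a quadric.
Then, symmetries: mirror symmetry y ↦ −y ⇒ only even powers of y; it's symmetric under x → −x, forcing even powers of x.
Next, reading off the gridlines: it meets the z-axis at z = 0 (among the integer gridlines); one y-axis crossing is at y = 0; it crosses the x-axis at the gridline x = 0.
Finally, the integer polynomial consistent with all of this is the stated p.

2*x^2 - 2*y^2 - 3*z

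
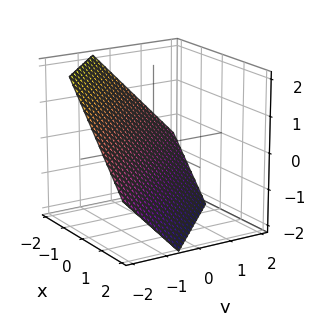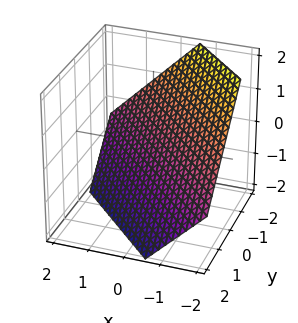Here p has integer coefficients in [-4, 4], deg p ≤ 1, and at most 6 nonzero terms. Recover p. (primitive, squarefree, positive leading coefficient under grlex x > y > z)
(a) Degree: the surface is flat (a plane), so deg p = 1.
(b) Matching integer coefficients to the picture gives p.

3*x + 3*y + 3*z + 2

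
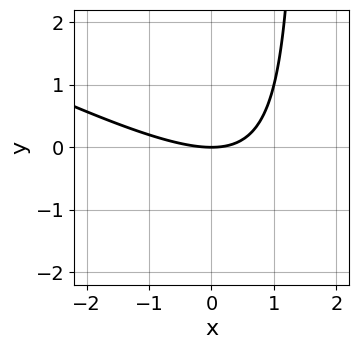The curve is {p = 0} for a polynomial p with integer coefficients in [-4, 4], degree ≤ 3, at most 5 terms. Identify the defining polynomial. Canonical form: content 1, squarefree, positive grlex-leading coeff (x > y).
x^2 + 2*x*y - 3*y

First, deg p = 2. The shape is more complex than any degree-1 curve.
Next, observable constraints: one y-axis crossing is at y = 0; it crosses the x-axis at the gridline x = 0.
Finally, matching integer coefficients to the picture gives p.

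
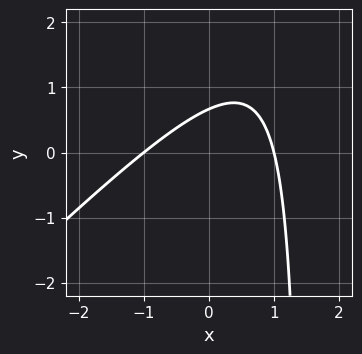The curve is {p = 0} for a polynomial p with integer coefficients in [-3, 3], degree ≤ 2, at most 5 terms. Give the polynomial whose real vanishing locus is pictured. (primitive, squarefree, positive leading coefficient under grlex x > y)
2*x^2 - 2*x*y + 3*y - 2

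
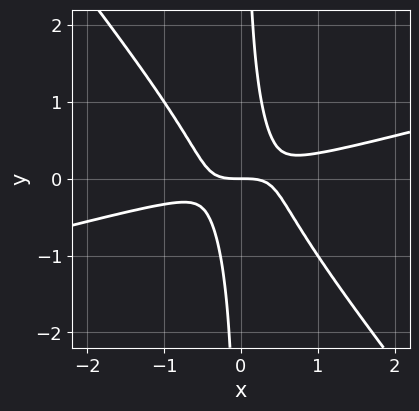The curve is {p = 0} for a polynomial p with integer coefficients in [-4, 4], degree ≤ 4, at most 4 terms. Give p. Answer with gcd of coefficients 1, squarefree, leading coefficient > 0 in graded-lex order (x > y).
(a) The degree is 3 — a generic line meets the curve in up to 3 points.
(b) Checking where it meets the axes: it crosses the y-axis at the gridline y = 0; it crosses the x-axis at the gridline x = 0.
(c) Matching integer coefficients to the picture gives p.

x^3 - 3*x^2*y - 3*x*y^2 + y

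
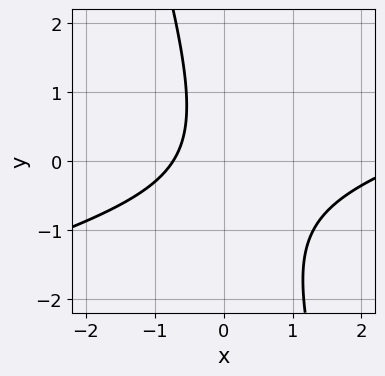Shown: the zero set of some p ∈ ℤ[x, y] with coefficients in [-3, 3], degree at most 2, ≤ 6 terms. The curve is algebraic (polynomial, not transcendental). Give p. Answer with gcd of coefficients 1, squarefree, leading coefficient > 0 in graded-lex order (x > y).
The degree is 2 — a generic line meets the curve in up to 2 points.
Reading off the gridlines: the curve avoids every integer y-axis point in the box.
Fitting integer coefficients to these (and the overall shape) gives p.

x^2 - 3*x*y - y^2 - 2*x - 2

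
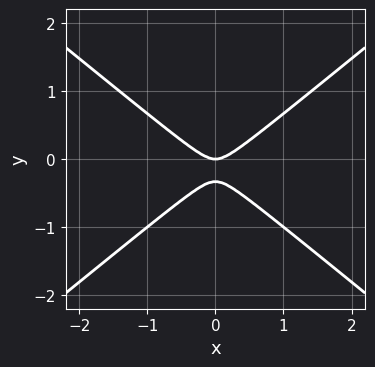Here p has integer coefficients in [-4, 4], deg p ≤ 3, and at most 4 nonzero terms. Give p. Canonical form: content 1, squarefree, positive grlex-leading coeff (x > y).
2*x^2 - 3*y^2 - y

First, degree: no degree-1 curve has this shape, so deg p = 2.
Then, symmetries: the x ↦ −x reflection is a symmetry, so x appears only in even powers.
Then, against the integer gridlines: it crosses the y-axis at the gridline y = 0; it meets the x-axis at x = 0 (among the integer gridlines).
Finally, solving for integer coefficients yields p as stated.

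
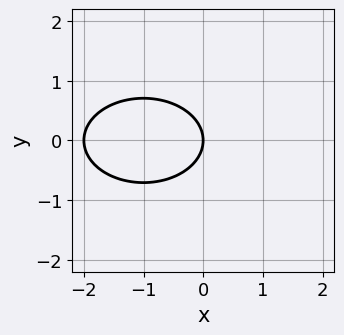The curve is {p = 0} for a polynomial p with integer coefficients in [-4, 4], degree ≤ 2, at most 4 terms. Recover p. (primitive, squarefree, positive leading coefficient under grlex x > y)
x^2 + 2*y^2 + 2*x

1. deg p = 2. No degree-1 curve has this shape.
2. Symmetries: the y ↦ −y reflection is a symmetry, so y appears only in even powers.
3. Checking where it meets the axes: the x-axis gridline crossings are at x ∈ {-2, 0}; one y-axis crossing is at y = 0.
4. These observations pin down the coefficients.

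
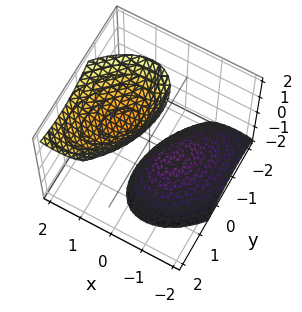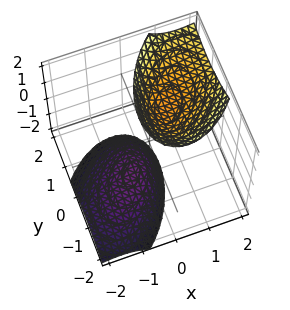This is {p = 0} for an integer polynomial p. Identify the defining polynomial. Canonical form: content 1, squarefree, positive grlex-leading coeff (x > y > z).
3*x^2 - 2*x*y - 3*x*z + 2*y^2 - z^2 + 2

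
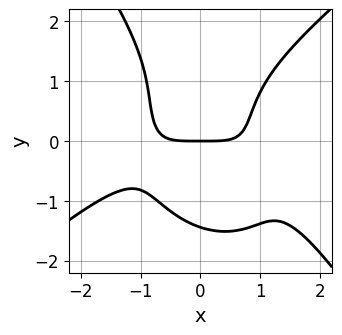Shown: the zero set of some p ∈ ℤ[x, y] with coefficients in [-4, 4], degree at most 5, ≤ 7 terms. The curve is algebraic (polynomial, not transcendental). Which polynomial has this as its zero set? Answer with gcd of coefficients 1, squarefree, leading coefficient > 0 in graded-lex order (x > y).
Degree: no degree-3 curve has this shape, so deg p = 4.
From the visible intercepts: it meets the y-axis at y = 0 (among the integer gridlines); one x-axis crossing is at x = 0.
Solving for integer coefficients yields p as stated.

x^4 - x*y^3 - y^4 + 3*x^2*y - 3*y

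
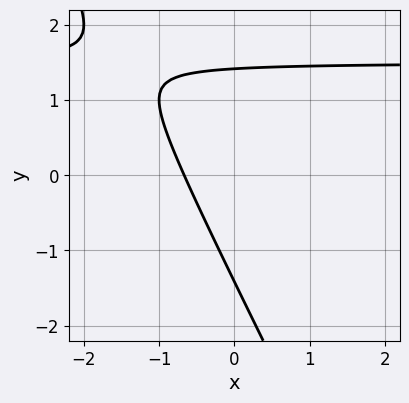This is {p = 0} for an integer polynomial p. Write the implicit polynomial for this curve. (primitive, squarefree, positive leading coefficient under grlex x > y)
2*x*y + y^2 - 3*x - 2

1. Degree: a generic line meets the curve in up to 2 points, so deg p = 2.
2. Solving for integer coefficients yields p as stated.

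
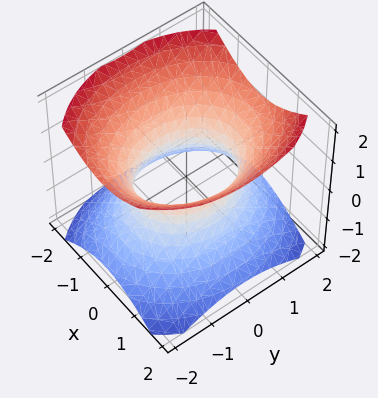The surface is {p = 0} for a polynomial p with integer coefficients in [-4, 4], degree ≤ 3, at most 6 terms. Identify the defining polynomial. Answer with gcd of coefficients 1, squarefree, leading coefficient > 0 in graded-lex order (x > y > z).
First, the degree is 2 — one connected sheet with a waist; a quadric.
Next, symmetries: it's symmetric under z → −z, forcing even powers of z; mirror symmetry y ↦ −y ⇒ only even powers of y; it's symmetric under x → −x, forcing even powers of x.
Next, against the integer gridlines: the surface avoids every integer z-axis point in the box; the x-axis gridline crossings are at x ∈ {-1, 1}.
Finally, the integer polynomial consistent with all of this is the stated p.

3*x^2 + 2*y^2 - 3*z^2 - 3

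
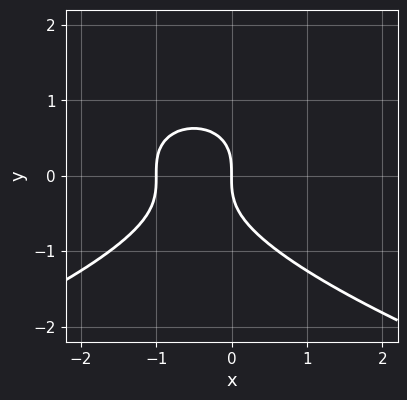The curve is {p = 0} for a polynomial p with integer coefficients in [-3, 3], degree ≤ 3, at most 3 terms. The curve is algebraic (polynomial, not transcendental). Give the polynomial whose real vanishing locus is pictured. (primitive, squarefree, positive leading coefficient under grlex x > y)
y^3 + x^2 + x

1. Degree: a generic line meets the curve in up to 3 points, so deg p = 3.
2. Against the integer gridlines: it crosses the y-axis at the gridline y = 0; among the integer gridlines, it crosses the x-axis at x ∈ {-1, 0}.
3. The integer polynomial consistent with all of this is the stated p.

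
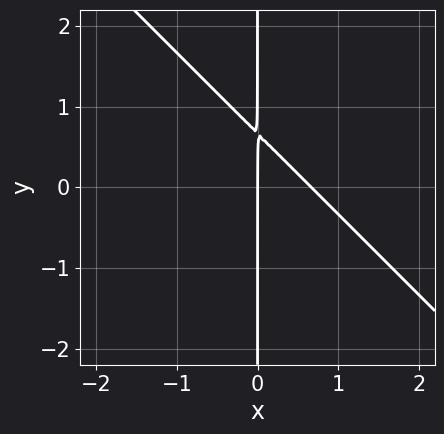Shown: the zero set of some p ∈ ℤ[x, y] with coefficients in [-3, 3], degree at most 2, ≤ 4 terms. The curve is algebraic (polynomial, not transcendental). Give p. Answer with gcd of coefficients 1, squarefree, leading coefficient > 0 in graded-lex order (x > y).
First, degree: no degree-1 curve has this shape, so deg p = 2.
Next, from the visible intercepts: the visible y-axis segment lies entirely on the curve; it meets the x-axis at x = 0 (among the integer gridlines).
Finally, putting this together gives p.

3*x^2 + 3*x*y - 2*x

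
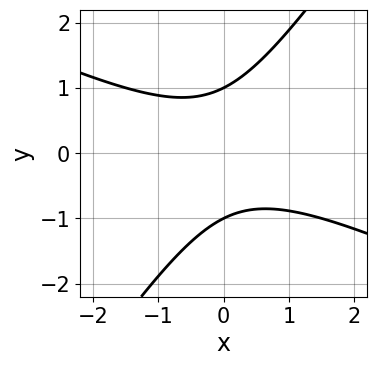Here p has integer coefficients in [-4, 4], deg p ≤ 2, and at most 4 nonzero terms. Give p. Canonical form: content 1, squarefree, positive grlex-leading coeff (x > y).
First, degree: the shape is more complex than any degree-1 curve, so deg p = 2.
Next, from the visible intercepts: the y-axis gridline crossings are at y ∈ {-1, 1}; the curve avoids every integer x-axis point in the box.
Finally, fitting integer coefficients to these (and the overall shape) gives p.

2*x^2 + 3*x*y - 3*y^2 + 3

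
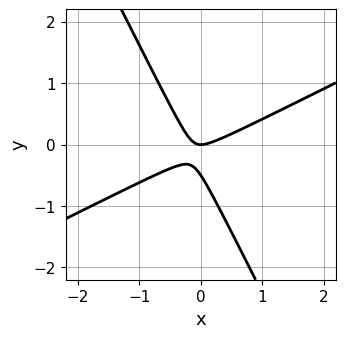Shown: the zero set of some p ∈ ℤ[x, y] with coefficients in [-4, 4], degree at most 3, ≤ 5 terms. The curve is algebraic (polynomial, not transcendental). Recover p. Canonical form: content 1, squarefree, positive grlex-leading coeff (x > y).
First, the degree is 2 — the shape is more complex than any degree-1 curve.
Then, checking where it meets the axes: one y-axis crossing is at y = 0; it crosses the x-axis at the gridline x = 0.
Finally, assembling these constraints gives the stated polynomial.

2*x^2 - 3*x*y - 2*y^2 - y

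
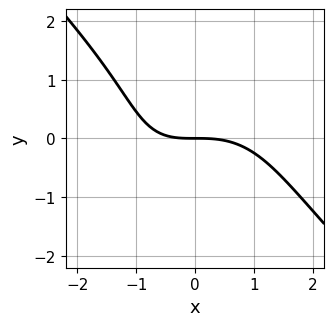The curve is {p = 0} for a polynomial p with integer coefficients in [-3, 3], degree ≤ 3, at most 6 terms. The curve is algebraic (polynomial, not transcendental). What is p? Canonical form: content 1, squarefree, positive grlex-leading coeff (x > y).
(a) The degree is 3 — the shape is more complex than any degree-2 curve.
(b) Observable constraints: one y-axis crossing is at y = 0; it meets the x-axis at x = 0 (among the integer gridlines).
(c) These observations pin down the coefficients.

x^3 + y^3 + x*y + 3*y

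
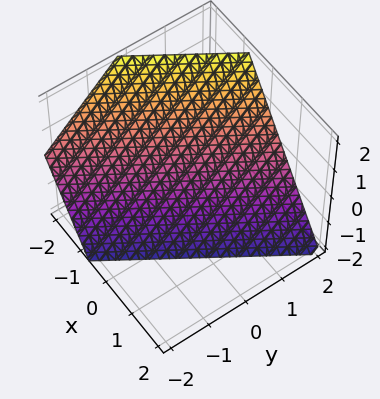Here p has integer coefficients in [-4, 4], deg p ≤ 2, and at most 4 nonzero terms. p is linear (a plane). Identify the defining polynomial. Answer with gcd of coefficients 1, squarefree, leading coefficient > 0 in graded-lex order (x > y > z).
3*x - 2*y + 2*z + 2

deg p = 1. The surface is flat (a plane).
From the visible intercepts: it meets the y-axis at y = 1 (among the integer gridlines); one z-axis crossing is at z = -1.
Assembling these constraints gives the stated polynomial.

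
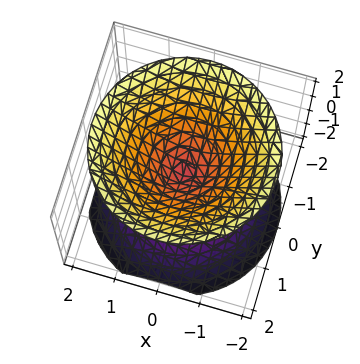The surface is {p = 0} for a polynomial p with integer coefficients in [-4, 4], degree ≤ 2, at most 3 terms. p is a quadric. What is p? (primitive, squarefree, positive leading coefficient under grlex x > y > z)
(a) There are 2 components. They look like related sheets of one shape, so recover p as a whole.
(b) Degree: two nappes meeting at a single point; a quadric, so deg p = 2.
(c) Symmetries: it's symmetric under z → −z, forcing even powers of z; the z-axis is an axis of rotation, so x and y enter only as x² + y².
(d) Reading off the gridlines: a circular section at z = -1 has radius exactly 1; one y-axis crossing is at y = 0; it meets the x-axis at x = 0 (among the integer gridlines); it meets the z-axis at z = 0 (among the integer gridlines).
(e) Matching integer coefficients to the picture gives p.

x^2 + y^2 - z^2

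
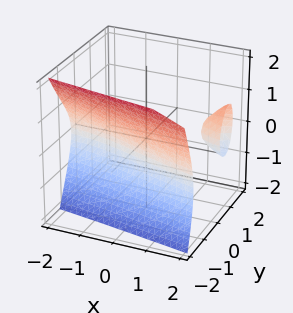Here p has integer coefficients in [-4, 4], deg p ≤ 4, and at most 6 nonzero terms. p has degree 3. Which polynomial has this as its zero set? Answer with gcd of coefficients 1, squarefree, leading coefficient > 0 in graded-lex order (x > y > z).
3*y^3 - 3*x*y - 2*y*z + 3*z^2 + 2

There are 2 components.
The degree is 3 — the shape is more complex than any degree-2 surface.
Against the integer gridlines: the surface avoids every integer x-axis point in the box; the surface avoids every integer z-axis point in the box.
Matching integer coefficients to the picture gives p.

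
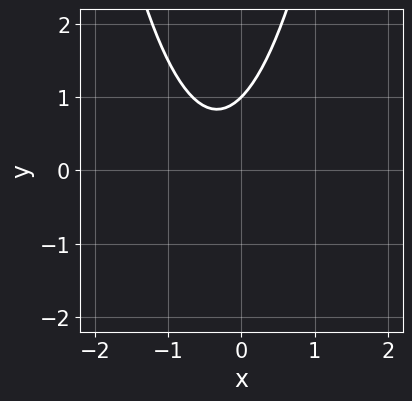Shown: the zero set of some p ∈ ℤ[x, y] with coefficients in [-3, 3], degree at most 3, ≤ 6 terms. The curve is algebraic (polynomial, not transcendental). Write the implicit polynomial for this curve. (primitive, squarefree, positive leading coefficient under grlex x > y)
3*x^2 + 2*x - 2*y + 2

deg p = 2. No degree-1 curve has this shape.
Against the integer gridlines: the curve avoids every integer x-axis point in the box; it crosses the y-axis at the gridline y = 1.
Fitting integer coefficients to these (and the overall shape) gives p.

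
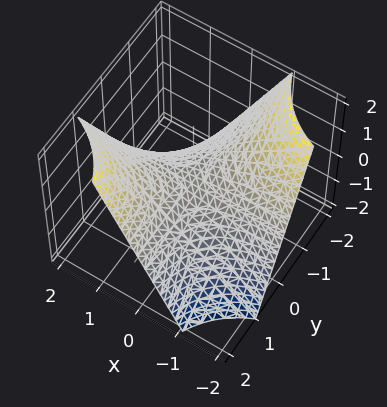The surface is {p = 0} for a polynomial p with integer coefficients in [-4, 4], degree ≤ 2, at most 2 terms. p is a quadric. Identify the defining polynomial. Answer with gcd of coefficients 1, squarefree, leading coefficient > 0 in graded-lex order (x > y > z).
(a) Degree: a hyperbolic paraboloid; a quadric, so deg p = 2.
(b) Reading off the gridlines: the visible x-axis segment lies entirely on the surface; the visible y-axis segment lies entirely on the surface; one z-axis crossing is at z = 0.
(c) The integer polynomial consistent with all of this is the stated p.

x*y - z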